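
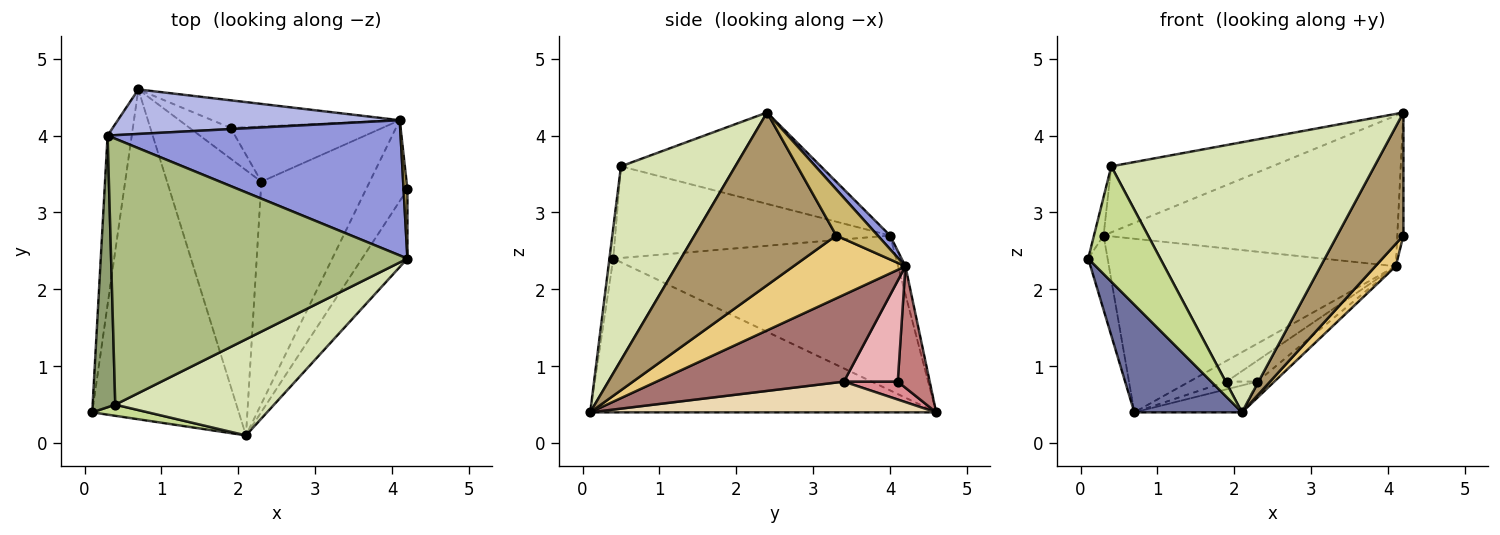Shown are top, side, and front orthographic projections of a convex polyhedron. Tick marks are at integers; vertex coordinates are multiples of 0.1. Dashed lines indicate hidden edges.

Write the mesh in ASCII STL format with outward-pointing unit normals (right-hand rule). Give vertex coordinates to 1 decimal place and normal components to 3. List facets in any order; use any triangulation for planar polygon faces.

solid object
 facet normal -0.706 -0.220 -0.673
  outer loop
   vertex 2.1 0.1 0.4
   vertex 0.1 0.4 2.4
   vertex 0.7 4.6 0.4
  endloop
 endfacet
 facet normal -0.986 0.068 -0.154
  outer loop
   vertex 0.3 4.0 2.7
   vertex 0.7 4.6 0.4
   vertex 0.1 0.4 2.4
  endloop
 endfacet
 facet normal 0.031 0.744 0.668
  outer loop
   vertex 4.1 4.2 2.3
   vertex 0.3 4.0 2.7
   vertex 4.2 2.4 4.3
  endloop
 endfacet
 facet normal -0.025 0.968 0.248
  outer loop
   vertex 4.1 4.2 2.3
   vertex 0.7 4.6 0.4
   vertex 0.3 4.0 2.7
  endloop
 endfacet
 facet normal -0.970 0.034 0.240
  outer loop
   vertex 0.4 0.5 3.6
   vertex 0.3 4.0 2.7
   vertex 0.1 0.4 2.4
  endloop
 endfacet
 facet normal -0.287 0.231 0.930
  outer loop
   vertex 0.4 0.5 3.6
   vertex 4.2 2.4 4.3
   vertex 0.3 4.0 2.7
  endloop
 endfacet
 facet normal -0.053 -0.994 0.096
  outer loop
   vertex 0.4 0.5 3.6
   vertex 0.1 0.4 2.4
   vertex 2.1 0.1 0.4
  endloop
 endfacet
 facet normal 0.379 -0.872 0.310
  outer loop
   vertex 0.4 0.5 3.6
   vertex 2.1 0.1 0.4
   vertex 4.2 2.4 4.3
  endloop
 endfacet
 facet normal 0.881 -0.412 -0.232
  outer loop
   vertex 4.2 3.3 2.7
   vertex 4.2 2.4 4.3
   vertex 2.1 0.1 0.4
  endloop
 endfacet
 facet normal 0.986 0.146 0.082
  outer loop
   vertex 4.2 3.3 2.7
   vertex 4.1 4.2 2.3
   vertex 4.2 2.4 4.3
  endloop
 endfacet
 facet normal 0.825 -0.150 -0.544
  outer loop
   vertex 4.2 3.3 2.7
   vertex 2.1 0.1 0.4
   vertex 4.1 4.2 2.3
  endloop
 endfacet
 facet normal 0.309 0.096 -0.946
  outer loop
   vertex 2.3 3.4 0.8
   vertex 2.1 0.1 0.4
   vertex 0.7 4.6 0.4
  endloop
 endfacet
 facet normal 0.624 0.057 -0.779
  outer loop
   vertex 2.3 3.4 0.8
   vertex 4.1 4.2 2.3
   vertex 2.1 0.1 0.4
  endloop
 endfacet
 facet normal 0.459 0.535 -0.709
  outer loop
   vertex 1.9 4.1 0.8
   vertex 0.7 4.6 0.4
   vertex 4.1 4.2 2.3
  endloop
 endfacet
 facet normal 0.391 0.223 -0.893
  outer loop
   vertex 1.9 4.1 0.8
   vertex 2.3 3.4 0.8
   vertex 0.7 4.6 0.4
  endloop
 endfacet
 facet normal 0.528 0.302 -0.794
  outer loop
   vertex 1.9 4.1 0.8
   vertex 4.1 4.2 2.3
   vertex 2.3 3.4 0.8
  endloop
 endfacet
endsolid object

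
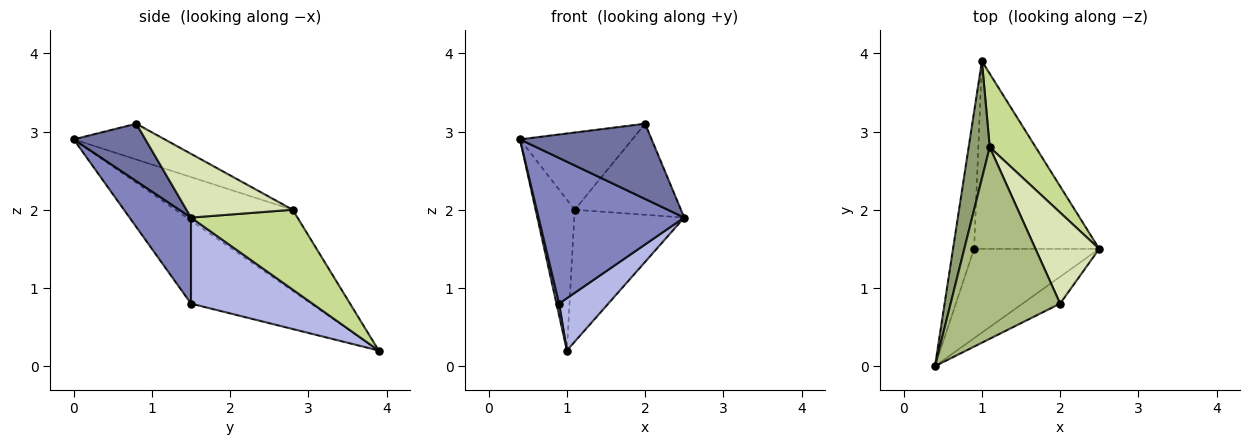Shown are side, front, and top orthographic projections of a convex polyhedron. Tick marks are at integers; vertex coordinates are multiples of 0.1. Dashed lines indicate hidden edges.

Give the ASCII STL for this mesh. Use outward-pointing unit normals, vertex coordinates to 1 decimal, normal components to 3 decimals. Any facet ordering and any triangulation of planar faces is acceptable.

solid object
 facet normal 0.456 -0.838 -0.299
  outer loop
   vertex 2.0 0.8 3.1
   vertex 0.4 0.0 2.9
   vertex 2.5 1.5 1.9
  endloop
 endfacet
 facet normal 0.338 -0.802 -0.492
  outer loop
   vertex 0.9 1.5 0.8
   vertex 2.5 1.5 1.9
   vertex 0.4 0.0 2.9
  endloop
 endfacet
 facet normal -0.969 -0.021 -0.246
  outer loop
   vertex 0.9 1.5 0.8
   vertex 0.4 0.0 2.9
   vertex 1.0 3.9 0.2
  endloop
 endfacet
 facet normal 0.552 -0.224 -0.803
  outer loop
   vertex 0.9 1.5 0.8
   vertex 1.0 3.9 0.2
   vertex 2.5 1.5 1.9
  endloop
 endfacet
 facet normal -0.921 0.307 0.239
  outer loop
   vertex 1.1 2.8 2.0
   vertex 1.0 3.9 0.2
   vertex 0.4 0.0 2.9
  endloop
 endfacet
 facet normal -0.290 0.358 0.888
  outer loop
   vertex 1.1 2.8 2.0
   vertex 0.4 0.0 2.9
   vertex 2.0 0.8 3.1
  endloop
 endfacet
 facet normal 0.646 0.667 0.372
  outer loop
   vertex 1.1 2.8 2.0
   vertex 2.5 1.5 1.9
   vertex 1.0 3.9 0.2
  endloop
 endfacet
 facet normal 0.577 0.577 0.577
  outer loop
   vertex 1.1 2.8 2.0
   vertex 2.0 0.8 3.1
   vertex 2.5 1.5 1.9
  endloop
 endfacet
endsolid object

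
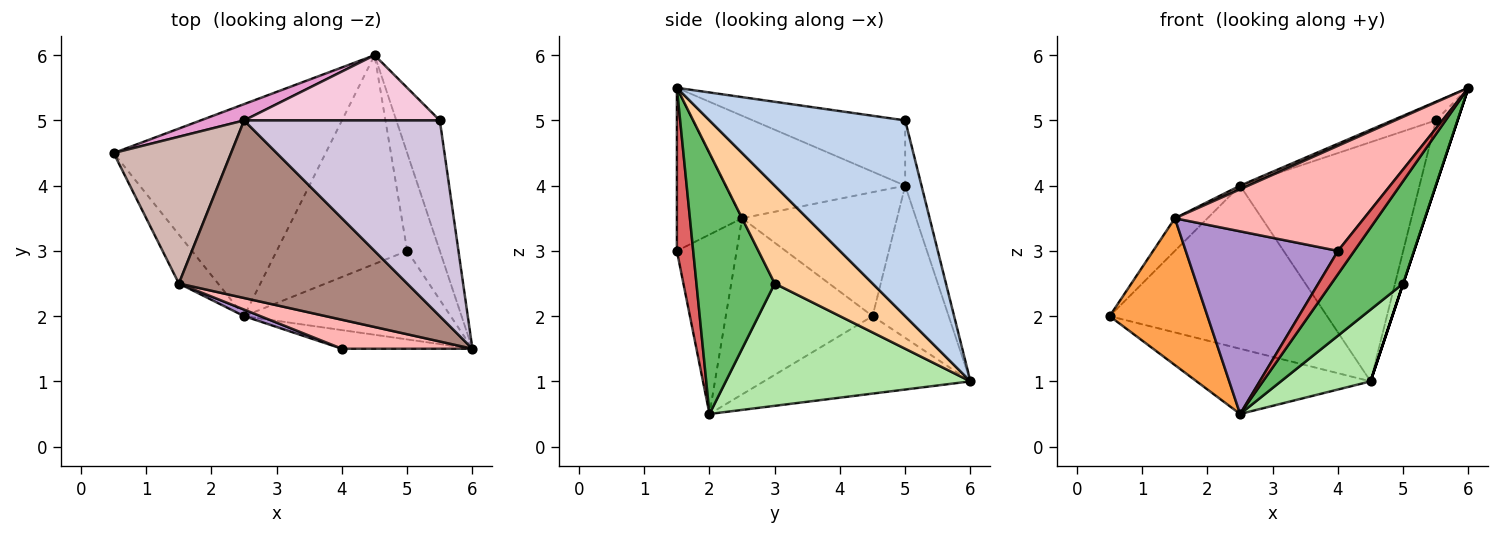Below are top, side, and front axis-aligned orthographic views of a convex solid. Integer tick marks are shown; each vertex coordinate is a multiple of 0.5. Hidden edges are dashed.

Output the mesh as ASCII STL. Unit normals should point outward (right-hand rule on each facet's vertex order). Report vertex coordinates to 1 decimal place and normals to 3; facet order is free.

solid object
 facet normal -0.330 0.278 -0.902
  outer loop
   vertex 2.5 2.0 0.5
   vertex 0.5 4.5 2.0
   vertex 4.5 6.0 1.0
  endloop
 endfacet
 facet normal 0.970 0.108 -0.216
  outer loop
   vertex 5.5 5.0 5.0
   vertex 6.0 1.5 5.5
   vertex 4.5 6.0 1.0
  endloop
 endfacet
 facet normal -0.818 -0.545 -0.182
  outer loop
   vertex 1.5 2.5 3.5
   vertex 0.5 4.5 2.0
   vertex 2.5 2.0 0.5
  endloop
 endfacet
 facet normal 0.949 0.000 -0.316
  outer loop
   vertex 5.0 3.0 2.5
   vertex 4.5 6.0 1.0
   vertex 6.0 1.5 5.5
  endloop
 endfacet
 facet normal 0.637 -0.584 -0.504
  outer loop
   vertex 5.0 3.0 2.5
   vertex 6.0 1.5 5.5
   vertex 2.5 2.0 0.5
  endloop
 endfacet
 facet normal 0.663 -0.243 -0.708
  outer loop
   vertex 5.0 3.0 2.5
   vertex 2.5 2.0 0.5
   vertex 4.5 6.0 1.0
  endloop
 endfacet
 facet normal 0.615 -0.615 -0.492
  outer loop
   vertex 4.0 1.5 3.0
   vertex 2.5 2.0 0.5
   vertex 6.0 1.5 5.5
  endloop
 endfacet
 facet normal -0.315 -0.915 0.252
  outer loop
   vertex 4.0 1.5 3.0
   vertex 6.0 1.5 5.5
   vertex 1.5 2.5 3.5
  endloop
 endfacet
 facet normal -0.365 -0.930 0.033
  outer loop
   vertex 4.0 1.5 3.0
   vertex 1.5 2.5 3.5
   vertex 2.5 2.0 0.5
  endloop
 endfacet
 facet normal -0.315 0.090 0.945
  outer loop
   vertex 2.5 5.0 4.0
   vertex 6.0 1.5 5.5
   vertex 5.5 5.0 5.0
  endloop
 endfacet
 facet normal -0.410 -0.019 0.912
  outer loop
   vertex 2.5 5.0 4.0
   vertex 1.5 2.5 3.5
   vertex 6.0 1.5 5.5
  endloop
 endfacet
 facet normal -0.718 0.151 0.680
  outer loop
   vertex 2.5 5.0 4.0
   vertex 0.5 4.5 2.0
   vertex 1.5 2.5 3.5
  endloop
 endfacet
 facet normal -0.329 0.940 0.094
  outer loop
   vertex 2.5 5.0 4.0
   vertex 4.5 6.0 1.0
   vertex 0.5 4.5 2.0
  endloop
 endfacet
 facet normal -0.087 0.961 0.262
  outer loop
   vertex 2.5 5.0 4.0
   vertex 5.5 5.0 5.0
   vertex 4.5 6.0 1.0
  endloop
 endfacet
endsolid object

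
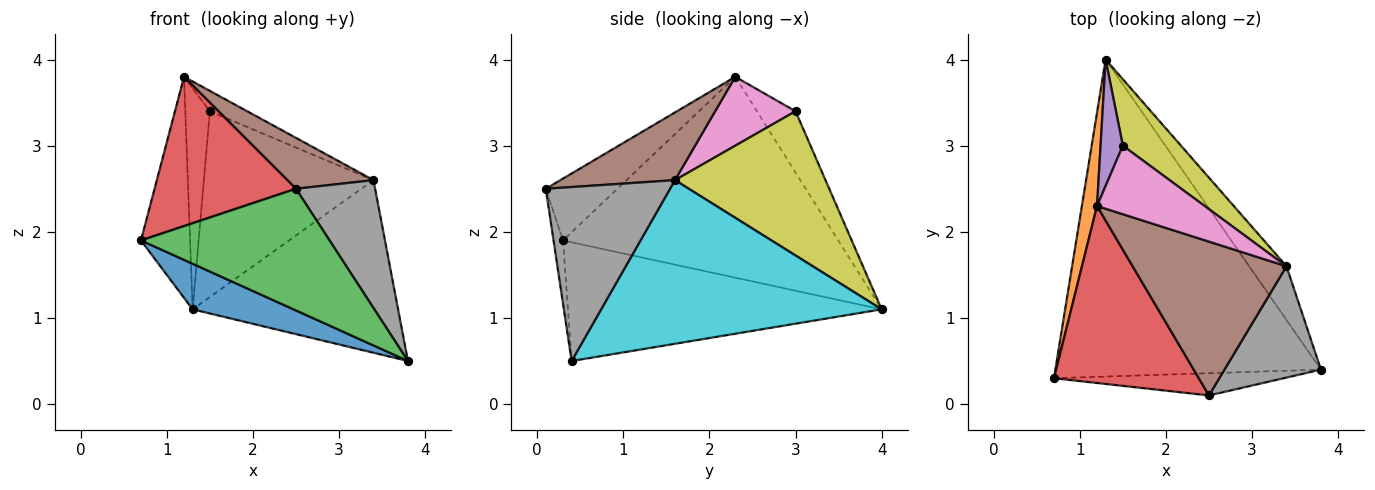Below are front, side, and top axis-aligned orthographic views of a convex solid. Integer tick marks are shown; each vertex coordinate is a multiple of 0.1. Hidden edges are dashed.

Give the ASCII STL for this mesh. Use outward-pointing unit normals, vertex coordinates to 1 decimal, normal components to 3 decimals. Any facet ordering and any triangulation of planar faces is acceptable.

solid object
 facet normal -0.405 -0.130 -0.905
  outer loop
   vertex 1.3 4.0 1.1
   vertex 3.8 0.4 0.5
   vertex 0.7 0.3 1.9
  endloop
 endfacet
 facet normal -0.982 0.175 0.074
  outer loop
   vertex 1.2 2.3 3.8
   vertex 1.3 4.0 1.1
   vertex 0.7 0.3 1.9
  endloop
 endfacet
 facet normal -0.049 -0.983 -0.179
  outer loop
   vertex 2.5 0.1 2.5
   vertex 0.7 0.3 1.9
   vertex 3.8 0.4 0.5
  endloop
 endfacet
 facet normal -0.310 -0.613 0.727
  outer loop
   vertex 2.5 0.1 2.5
   vertex 1.2 2.3 3.8
   vertex 0.7 0.3 1.9
  endloop
 endfacet
 facet normal -0.807 0.513 0.293
  outer loop
   vertex 1.5 3.0 3.4
   vertex 1.3 4.0 1.1
   vertex 1.2 2.3 3.8
  endloop
 endfacet
 facet normal 0.386 -0.290 0.876
  outer loop
   vertex 3.4 1.6 2.6
   vertex 1.2 2.3 3.8
   vertex 2.5 0.1 2.5
  endloop
 endfacet
 facet normal 0.523 0.243 0.817
  outer loop
   vertex 3.4 1.6 2.6
   vertex 1.5 3.0 3.4
   vertex 1.2 2.3 3.8
  endloop
 endfacet
 facet normal 0.764 -0.487 0.424
  outer loop
   vertex 3.4 1.6 2.6
   vertex 2.5 0.1 2.5
   vertex 3.8 0.4 0.5
  endloop
 endfacet
 facet normal 0.641 0.723 0.258
  outer loop
   vertex 3.4 1.6 2.6
   vertex 1.3 4.0 1.1
   vertex 1.5 3.0 3.4
  endloop
 endfacet
 facet normal 0.793 0.581 -0.181
  outer loop
   vertex 3.4 1.6 2.6
   vertex 3.8 0.4 0.5
   vertex 1.3 4.0 1.1
  endloop
 endfacet
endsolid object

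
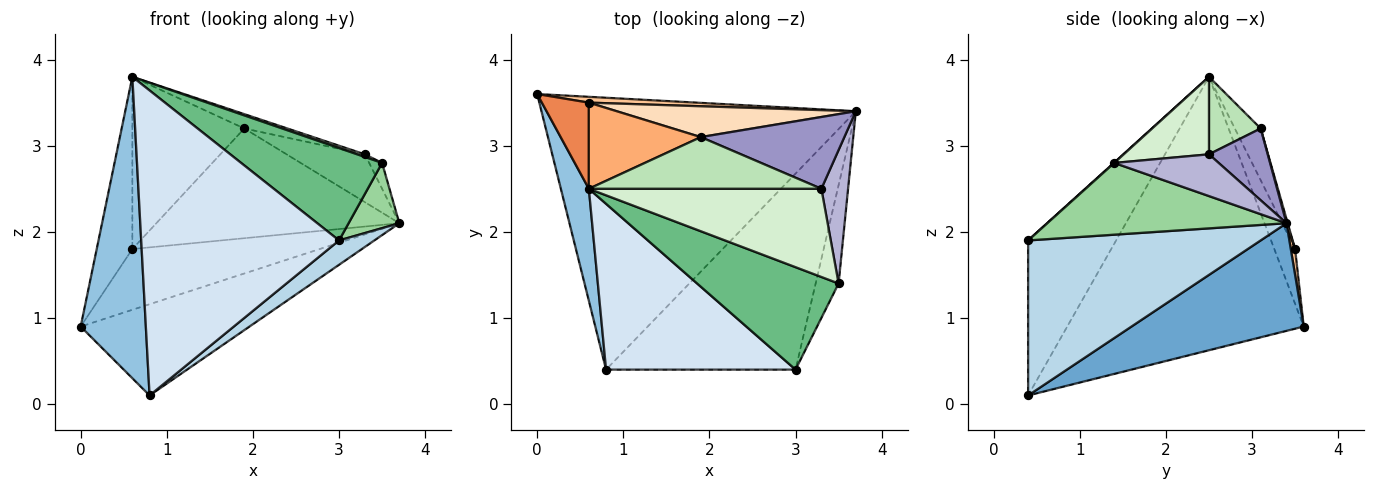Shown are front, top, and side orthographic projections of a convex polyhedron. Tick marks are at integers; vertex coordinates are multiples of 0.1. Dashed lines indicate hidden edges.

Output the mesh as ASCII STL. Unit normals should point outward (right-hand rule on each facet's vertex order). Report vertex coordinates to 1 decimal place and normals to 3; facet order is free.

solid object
 facet normal 0.309 0.303 -0.902
  outer loop
   vertex 0.8 0.4 0.1
   vertex 0.0 3.6 0.9
   vertex 3.7 3.4 2.1
  endloop
 endfacet
 facet normal -0.959 -0.264 0.098
  outer loop
   vertex 0.6 2.5 3.8
   vertex 0.0 3.6 0.9
   vertex 0.8 0.4 0.1
  endloop
 endfacet
 facet normal 0.630 -0.096 -0.770
  outer loop
   vertex 3.0 0.4 1.9
   vertex 0.8 0.4 0.1
   vertex 3.7 3.4 2.1
  endloop
 endfacet
 facet normal -0.364 -0.818 0.445
  outer loop
   vertex 3.0 0.4 1.9
   vertex 0.6 2.5 3.8
   vertex 0.8 0.4 0.1
  endloop
 endfacet
 facet normal -0.463 0.793 0.396
  outer loop
   vertex 0.6 3.5 1.8
   vertex 0.0 3.6 0.9
   vertex 0.6 2.5 3.8
  endloop
 endfacet
 facet normal -0.202 0.876 0.438
  outer loop
   vertex 0.6 3.5 1.8
   vertex 0.6 2.5 3.8
   vertex 1.9 3.1 3.2
  endloop
 endfacet
 facet normal 0.023 0.995 0.095
  outer loop
   vertex 0.6 3.5 1.8
   vertex 3.7 3.4 2.1
   vertex 0.0 3.6 0.9
  endloop
 endfacet
 facet normal 0.005 0.963 0.271
  outer loop
   vertex 0.6 3.5 1.8
   vertex 1.9 3.1 3.2
   vertex 3.7 3.4 2.1
  endloop
 endfacet
 facet normal 0.002 -0.670 0.743
  outer loop
   vertex 3.5 1.4 2.8
   vertex 0.6 2.5 3.8
   vertex 3.0 0.4 1.9
  endloop
 endfacet
 facet normal 0.934 -0.198 -0.299
  outer loop
   vertex 3.5 1.4 2.8
   vertex 3.0 0.4 1.9
   vertex 3.7 3.4 2.1
  endloop
 endfacet
 facet normal 0.306 0.255 0.917
  outer loop
   vertex 3.3 2.5 2.9
   vertex 1.9 3.1 3.2
   vertex 0.6 2.5 3.8
  endloop
 endfacet
 facet normal 0.316 -0.029 0.948
  outer loop
   vertex 3.3 2.5 2.9
   vertex 0.6 2.5 3.8
   vertex 3.5 1.4 2.8
  endloop
 endfacet
 facet normal 0.384 0.512 0.768
  outer loop
   vertex 3.3 2.5 2.9
   vertex 3.7 3.4 2.1
   vertex 1.9 3.1 3.2
  endloop
 endfacet
 facet normal 0.838 0.104 0.536
  outer loop
   vertex 3.3 2.5 2.9
   vertex 3.5 1.4 2.8
   vertex 3.7 3.4 2.1
  endloop
 endfacet
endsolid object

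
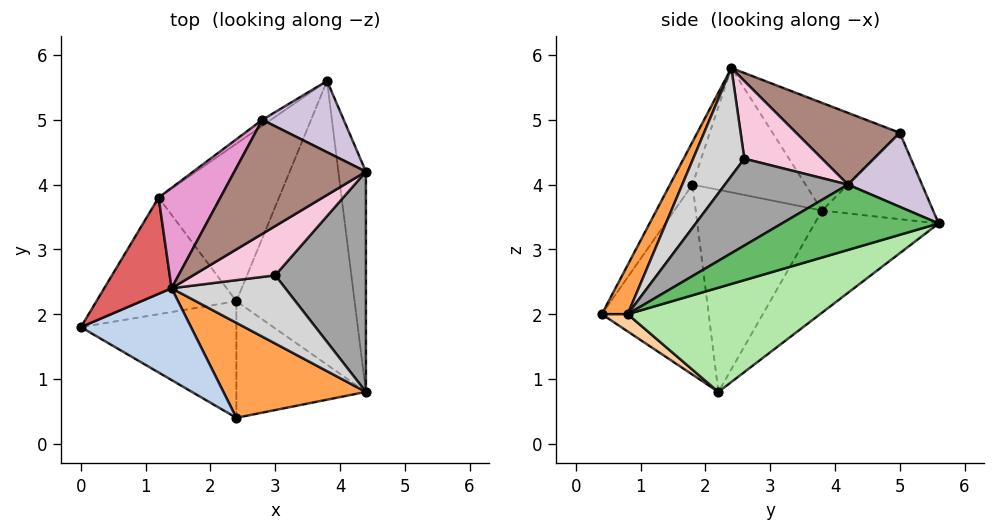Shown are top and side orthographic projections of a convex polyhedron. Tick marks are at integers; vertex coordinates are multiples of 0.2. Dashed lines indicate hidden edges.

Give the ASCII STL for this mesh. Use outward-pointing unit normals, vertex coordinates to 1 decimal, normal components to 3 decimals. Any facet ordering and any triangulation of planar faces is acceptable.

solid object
 facet normal -0.713 -0.389 -0.583
  outer loop
   vertex 2.4 2.2 0.8
   vertex 2.4 0.4 2.0
   vertex 0.0 1.8 4.0
  endloop
 endfacet
 facet normal -0.165 -0.890 0.425
  outer loop
   vertex 1.4 2.4 5.8
   vertex 0.0 1.8 4.0
   vertex 2.4 0.4 2.0
  endloop
 endfacet
 facet normal 0.171 -0.853 0.494
  outer loop
   vertex 4.4 0.8 2.0
   vertex 1.4 2.4 5.8
   vertex 2.4 0.4 2.0
  endloop
 endfacet
 facet normal 0.110 -0.551 -0.827
  outer loop
   vertex 4.4 0.8 2.0
   vertex 2.4 0.4 2.0
   vertex 2.4 2.2 0.8
  endloop
 endfacet
 facet normal 0.898 0.223 -0.379
  outer loop
   vertex 4.4 0.8 2.0
   vertex 3.8 5.6 3.4
   vertex 4.4 4.2 4.0
  endloop
 endfacet
 facet normal 0.633 0.289 -0.718
  outer loop
   vertex 4.4 0.8 2.0
   vertex 2.4 2.2 0.8
   vertex 3.8 5.6 3.4
  endloop
 endfacet
 facet normal -0.746 0.529 0.404
  outer loop
   vertex 1.2 3.8 3.6
   vertex 0.0 1.8 4.0
   vertex 1.4 2.4 5.8
  endloop
 endfacet
 facet normal -0.769 0.355 -0.532
  outer loop
   vertex 1.2 3.8 3.6
   vertex 2.4 2.2 0.8
   vertex 0.0 1.8 4.0
  endloop
 endfacet
 facet normal -0.493 0.647 -0.581
  outer loop
   vertex 1.2 3.8 3.6
   vertex 3.8 5.6 3.4
   vertex 2.4 2.2 0.8
  endloop
 endfacet
 facet normal 0.575 0.518 0.633
  outer loop
   vertex 2.8 5.0 4.8
   vertex 4.4 4.2 4.0
   vertex 3.8 5.6 3.4
  endloop
 endfacet
 facet normal 0.477 0.080 0.875
  outer loop
   vertex 2.8 5.0 4.8
   vertex 1.4 2.4 5.8
   vertex 4.4 4.2 4.0
  endloop
 endfacet
 facet normal -0.571 0.819 -0.057
  outer loop
   vertex 2.8 5.0 4.8
   vertex 3.8 5.6 3.4
   vertex 1.2 3.8 3.6
  endloop
 endfacet
 facet normal -0.724 0.550 0.416
  outer loop
   vertex 2.8 5.0 4.8
   vertex 1.2 3.8 3.6
   vertex 1.4 2.4 5.8
  endloop
 endfacet
 facet normal 0.634 -0.387 0.669
  outer loop
   vertex 3.0 2.6 4.4
   vertex 4.4 4.2 4.0
   vertex 1.4 2.4 5.8
  endloop
 endfacet
 facet normal 0.637 -0.391 0.665
  outer loop
   vertex 3.0 2.6 4.4
   vertex 4.4 0.8 2.0
   vertex 4.4 4.2 4.0
  endloop
 endfacet
 facet normal 0.632 -0.396 0.666
  outer loop
   vertex 3.0 2.6 4.4
   vertex 1.4 2.4 5.8
   vertex 4.4 0.8 2.0
  endloop
 endfacet
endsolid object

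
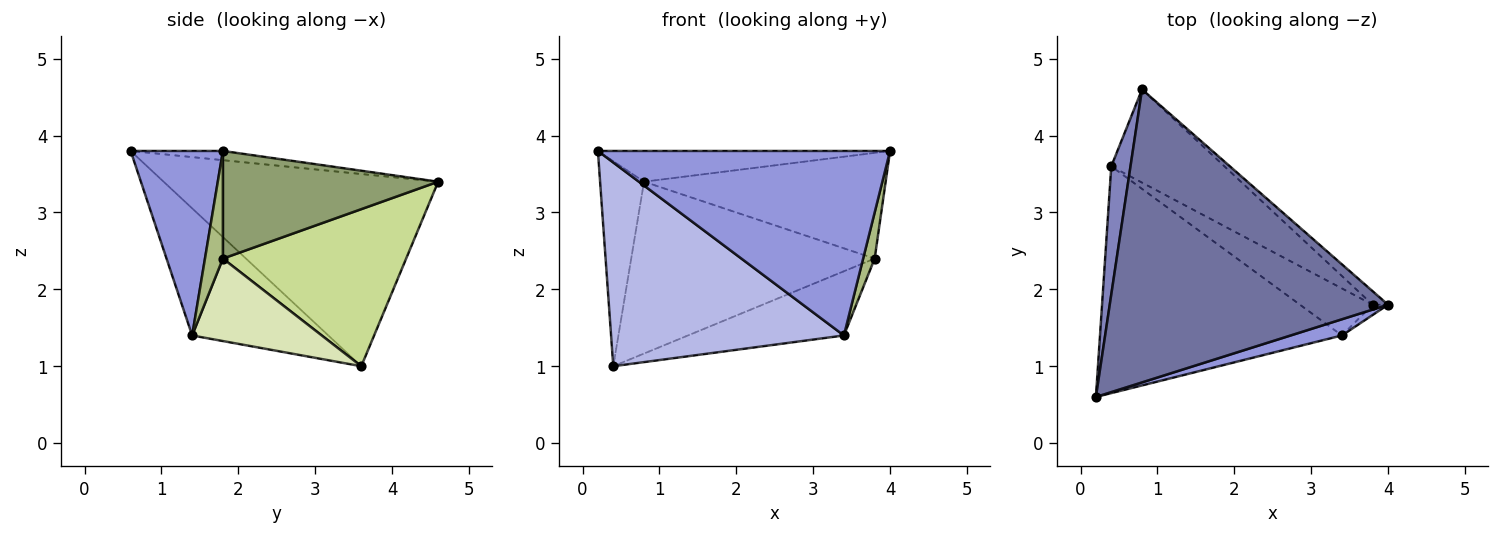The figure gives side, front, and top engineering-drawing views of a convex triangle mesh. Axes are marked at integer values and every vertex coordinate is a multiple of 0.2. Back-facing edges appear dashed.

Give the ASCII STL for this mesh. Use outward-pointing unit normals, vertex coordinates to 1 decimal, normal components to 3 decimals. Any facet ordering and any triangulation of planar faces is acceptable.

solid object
 facet normal -0.033 0.104 0.994
  outer loop
   vertex 0.8 4.6 3.4
   vertex 0.2 0.6 3.8
   vertex 4.0 1.8 3.8
  endloop
 endfacet
 facet normal -0.983 0.157 0.098
  outer loop
   vertex 0.4 3.6 1.0
   vertex 0.2 0.6 3.8
   vertex 0.8 4.6 3.4
  endloop
 endfacet
 facet normal 0.300 -0.950 0.083
  outer loop
   vertex 3.4 1.4 1.4
   vertex 4.0 1.8 3.8
   vertex 0.2 0.6 3.8
  endloop
 endfacet
 facet normal -0.364 -0.622 -0.693
  outer loop
   vertex 3.4 1.4 1.4
   vertex 0.2 0.6 3.8
   vertex 0.4 3.6 1.0
  endloop
 endfacet
 facet normal 0.662 0.743 -0.095
  outer loop
   vertex 3.8 1.8 2.4
   vertex 0.8 4.6 3.4
   vertex 4.0 1.8 3.8
  endloop
 endfacet
 facet normal 0.835 -0.537 -0.119
  outer loop
   vertex 3.8 1.8 2.4
   vertex 4.0 1.8 3.8
   vertex 3.4 1.4 1.4
  endloop
 endfacet
 facet normal 0.552 0.733 -0.397
  outer loop
   vertex 3.8 1.8 2.4
   vertex 0.4 3.6 1.0
   vertex 0.8 4.6 3.4
  endloop
 endfacet
 facet normal 0.557 0.670 -0.491
  outer loop
   vertex 3.8 1.8 2.4
   vertex 3.4 1.4 1.4
   vertex 0.4 3.6 1.0
  endloop
 endfacet
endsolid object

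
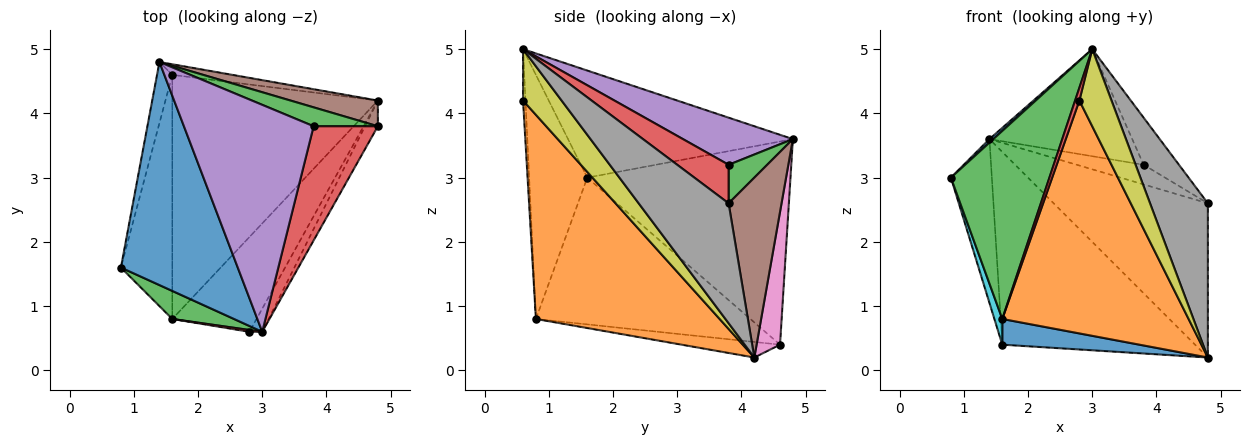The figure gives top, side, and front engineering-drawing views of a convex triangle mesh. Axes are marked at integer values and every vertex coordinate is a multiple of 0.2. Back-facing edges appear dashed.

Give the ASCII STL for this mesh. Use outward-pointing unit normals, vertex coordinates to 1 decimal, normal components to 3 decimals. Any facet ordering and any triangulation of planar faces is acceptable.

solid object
 facet normal -0.676 -0.012 0.737
  outer loop
   vertex 3.0 0.6 5.0
   vertex 1.4 4.8 3.6
   vertex 0.8 1.6 3.0
  endloop
 endfacet
 facet normal -0.978 0.197 -0.073
  outer loop
   vertex 1.6 4.6 0.4
   vertex 0.8 1.6 3.0
   vertex 1.4 4.8 3.6
  endloop
 endfacet
 facet normal 0.384 0.666 0.640
  outer loop
   vertex 3.8 3.8 3.2
   vertex 4.8 3.8 2.6
   vertex 1.4 4.8 3.6
  endloop
 endfacet
 facet normal 0.485 0.333 0.808
  outer loop
   vertex 3.8 3.8 3.2
   vertex 3.0 0.6 5.0
   vertex 4.8 3.8 2.6
  endloop
 endfacet
 facet normal 0.312 0.405 0.859
  outer loop
   vertex 3.8 3.8 3.2
   vertex 1.4 4.8 3.6
   vertex 3.0 0.6 5.0
  endloop
 endfacet
 facet normal 0.321 0.934 0.156
  outer loop
   vertex 4.8 4.2 0.2
   vertex 1.4 4.8 3.6
   vertex 4.8 3.8 2.6
  endloop
 endfacet
 facet normal 0.121 0.991 -0.054
  outer loop
   vertex 4.8 4.2 0.2
   vertex 1.6 4.6 0.4
   vertex 1.4 4.8 3.6
  endloop
 endfacet
 facet normal 0.838 -0.539 -0.090
  outer loop
   vertex 4.8 4.2 0.2
   vertex 4.8 3.8 2.6
   vertex 3.0 0.6 5.0
  endloop
 endfacet
 facet normal 0.754 -0.629 -0.189
  outer loop
   vertex 4.8 4.2 0.2
   vertex 3.0 0.6 5.0
   vertex 2.8 0.6 4.2
  endloop
 endfacet
 facet normal -0.943 -0.035 -0.330
  outer loop
   vertex 1.6 0.8 0.8
   vertex 0.8 1.6 3.0
   vertex 1.6 4.6 0.4
  endloop
 endfacet
 facet normal -0.075 -0.104 -0.992
  outer loop
   vertex 1.6 0.8 0.8
   vertex 1.6 4.6 0.4
   vertex 4.8 4.2 0.2
  endloop
 endfacet
 facet normal 0.674 -0.684 -0.278
  outer loop
   vertex 1.6 0.8 0.8
   vertex 4.8 4.2 0.2
   vertex 2.8 0.6 4.2
  endloop
 endfacet
 facet normal -0.504 -0.854 0.127
  outer loop
   vertex 1.6 0.8 0.8
   vertex 3.0 0.6 5.0
   vertex 0.8 1.6 3.0
  endloop
 endfacet
 facet normal -0.492 -0.862 0.123
  outer loop
   vertex 1.6 0.8 0.8
   vertex 2.8 0.6 4.2
   vertex 3.0 0.6 5.0
  endloop
 endfacet
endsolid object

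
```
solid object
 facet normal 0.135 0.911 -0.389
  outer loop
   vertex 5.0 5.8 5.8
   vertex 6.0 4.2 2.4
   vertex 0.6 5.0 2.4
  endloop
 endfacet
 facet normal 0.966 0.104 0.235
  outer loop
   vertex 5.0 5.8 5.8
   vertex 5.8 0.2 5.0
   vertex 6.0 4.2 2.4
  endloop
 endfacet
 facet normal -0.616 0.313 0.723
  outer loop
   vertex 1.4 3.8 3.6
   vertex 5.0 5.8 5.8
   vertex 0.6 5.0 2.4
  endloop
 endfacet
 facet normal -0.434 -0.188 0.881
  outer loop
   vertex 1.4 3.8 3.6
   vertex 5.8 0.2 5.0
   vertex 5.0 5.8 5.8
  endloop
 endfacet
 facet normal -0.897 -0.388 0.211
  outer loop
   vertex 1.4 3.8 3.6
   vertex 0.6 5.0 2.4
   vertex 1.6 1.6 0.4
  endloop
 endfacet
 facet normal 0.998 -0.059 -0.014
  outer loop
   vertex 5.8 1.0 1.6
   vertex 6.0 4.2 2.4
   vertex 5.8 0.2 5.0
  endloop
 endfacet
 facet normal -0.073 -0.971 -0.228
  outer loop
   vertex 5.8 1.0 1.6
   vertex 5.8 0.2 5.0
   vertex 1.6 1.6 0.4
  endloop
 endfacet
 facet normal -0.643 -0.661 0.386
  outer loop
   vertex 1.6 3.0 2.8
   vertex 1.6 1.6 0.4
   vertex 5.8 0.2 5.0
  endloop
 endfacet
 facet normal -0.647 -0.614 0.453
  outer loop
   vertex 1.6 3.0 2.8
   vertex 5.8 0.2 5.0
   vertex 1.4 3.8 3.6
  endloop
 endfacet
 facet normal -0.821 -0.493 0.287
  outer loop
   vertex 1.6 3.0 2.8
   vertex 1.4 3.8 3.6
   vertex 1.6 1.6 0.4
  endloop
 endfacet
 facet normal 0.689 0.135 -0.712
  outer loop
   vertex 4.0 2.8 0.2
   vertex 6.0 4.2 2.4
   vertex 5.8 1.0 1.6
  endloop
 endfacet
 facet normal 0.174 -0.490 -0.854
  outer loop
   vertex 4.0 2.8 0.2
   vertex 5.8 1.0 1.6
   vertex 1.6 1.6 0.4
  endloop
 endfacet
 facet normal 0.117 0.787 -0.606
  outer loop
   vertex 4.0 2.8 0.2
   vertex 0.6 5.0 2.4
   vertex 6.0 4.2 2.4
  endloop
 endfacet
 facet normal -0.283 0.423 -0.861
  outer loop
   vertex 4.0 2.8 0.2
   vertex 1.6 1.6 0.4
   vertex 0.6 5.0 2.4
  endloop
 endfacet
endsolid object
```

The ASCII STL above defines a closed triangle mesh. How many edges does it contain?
21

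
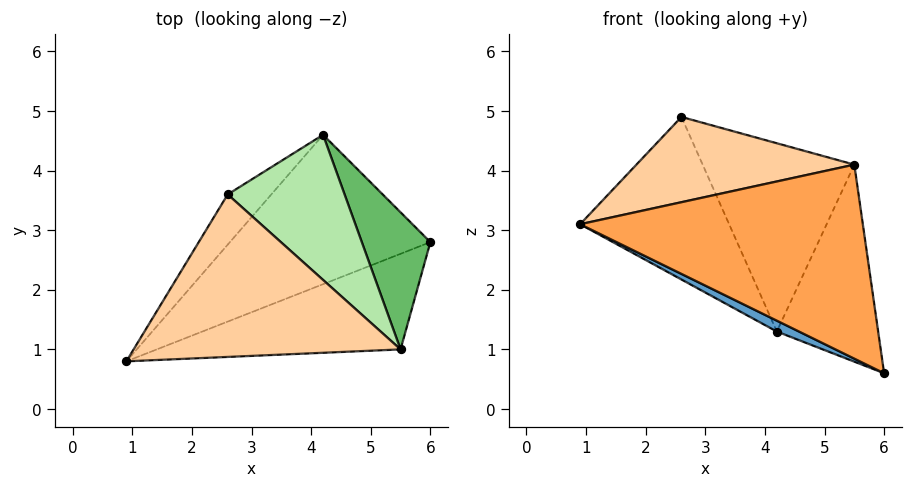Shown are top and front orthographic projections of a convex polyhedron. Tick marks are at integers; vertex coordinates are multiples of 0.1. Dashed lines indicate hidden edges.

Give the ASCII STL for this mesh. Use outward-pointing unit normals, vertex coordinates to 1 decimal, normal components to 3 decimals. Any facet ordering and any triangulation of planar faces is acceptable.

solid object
 facet normal -0.418 -0.066 -0.906
  outer loop
   vertex 4.2 4.6 1.3
   vertex 6.0 2.8 0.6
   vertex 0.9 0.8 3.1
  endloop
 endfacet
 facet normal -0.784 0.594 -0.183
  outer loop
   vertex 2.6 3.6 4.9
   vertex 4.2 4.6 1.3
   vertex 0.9 0.8 3.1
  endloop
 endfacet
 facet normal 0.134 -0.889 -0.438
  outer loop
   vertex 5.5 1.0 4.1
   vertex 0.9 0.8 3.1
   vertex 6.0 2.8 0.6
  endloop
 endfacet
 facet normal -0.170 -0.458 0.873
  outer loop
   vertex 5.5 1.0 4.1
   vertex 2.6 3.6 4.9
   vertex 0.9 0.8 3.1
  endloop
 endfacet
 facet normal 0.722 0.568 0.395
  outer loop
   vertex 5.5 1.0 4.1
   vertex 6.0 2.8 0.6
   vertex 4.2 4.6 1.3
  endloop
 endfacet
 facet normal 0.660 0.595 0.459
  outer loop
   vertex 5.5 1.0 4.1
   vertex 4.2 4.6 1.3
   vertex 2.6 3.6 4.9
  endloop
 endfacet
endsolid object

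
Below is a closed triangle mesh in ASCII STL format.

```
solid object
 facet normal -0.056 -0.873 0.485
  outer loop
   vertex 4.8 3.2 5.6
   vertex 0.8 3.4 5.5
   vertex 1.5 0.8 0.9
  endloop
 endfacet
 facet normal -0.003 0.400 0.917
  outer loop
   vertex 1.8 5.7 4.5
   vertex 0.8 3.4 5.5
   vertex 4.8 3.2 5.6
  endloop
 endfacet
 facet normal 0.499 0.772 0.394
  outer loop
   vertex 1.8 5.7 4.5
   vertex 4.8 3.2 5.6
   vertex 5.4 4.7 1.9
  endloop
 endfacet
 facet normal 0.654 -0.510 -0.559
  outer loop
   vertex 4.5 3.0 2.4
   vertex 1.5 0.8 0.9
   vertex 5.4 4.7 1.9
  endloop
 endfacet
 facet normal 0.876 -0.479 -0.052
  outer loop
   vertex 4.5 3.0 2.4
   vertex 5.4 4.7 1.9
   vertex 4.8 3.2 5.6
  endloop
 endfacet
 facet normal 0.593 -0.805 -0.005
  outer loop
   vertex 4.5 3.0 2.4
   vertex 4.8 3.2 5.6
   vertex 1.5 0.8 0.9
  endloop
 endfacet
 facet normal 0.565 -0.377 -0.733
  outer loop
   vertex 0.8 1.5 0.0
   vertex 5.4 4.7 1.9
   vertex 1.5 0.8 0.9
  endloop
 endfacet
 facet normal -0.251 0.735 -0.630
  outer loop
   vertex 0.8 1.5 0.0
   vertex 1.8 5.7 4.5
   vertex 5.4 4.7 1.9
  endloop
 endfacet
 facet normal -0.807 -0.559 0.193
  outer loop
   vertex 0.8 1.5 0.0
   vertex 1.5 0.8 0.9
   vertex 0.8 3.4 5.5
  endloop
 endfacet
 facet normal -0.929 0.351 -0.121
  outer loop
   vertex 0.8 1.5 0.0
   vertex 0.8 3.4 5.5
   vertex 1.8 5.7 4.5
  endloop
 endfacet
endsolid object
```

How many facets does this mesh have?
10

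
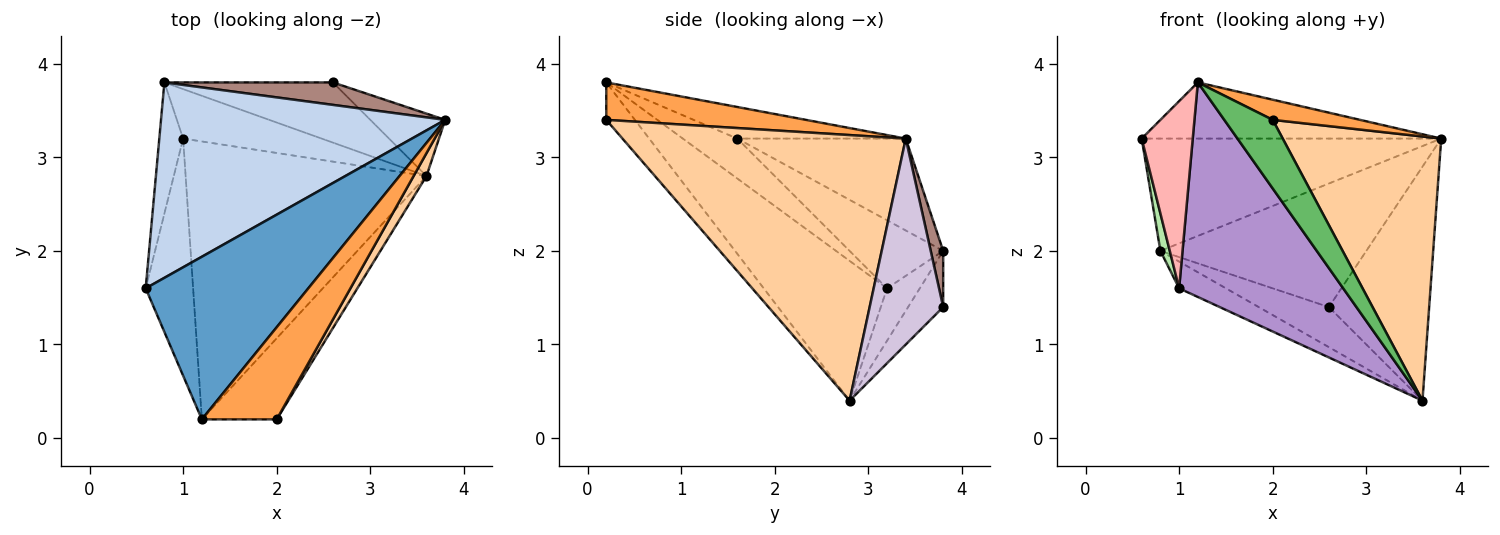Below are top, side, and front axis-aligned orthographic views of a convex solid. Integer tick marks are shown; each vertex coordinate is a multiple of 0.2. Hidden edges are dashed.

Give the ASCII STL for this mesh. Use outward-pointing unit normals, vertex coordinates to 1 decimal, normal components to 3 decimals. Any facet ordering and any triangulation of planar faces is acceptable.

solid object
 facet normal -0.181 0.321 0.930
  outer loop
   vertex 1.2 0.2 3.8
   vertex 3.8 3.4 3.2
   vertex 0.6 1.6 3.2
  endloop
 endfacet
 facet normal -0.270 0.480 0.835
  outer loop
   vertex 0.8 3.8 2.0
   vertex 0.6 1.6 3.2
   vertex 3.8 3.4 3.2
  endloop
 endfacet
 facet normal 0.439 -0.192 0.878
  outer loop
   vertex 2.0 0.2 3.4
   vertex 3.8 3.4 3.2
   vertex 1.2 0.2 3.8
  endloop
 endfacet
 facet normal 0.872 -0.488 0.042
  outer loop
   vertex 2.0 0.2 3.4
   vertex 3.6 2.8 0.4
   vertex 3.8 3.4 3.2
  endloop
 endfacet
 facet normal -0.357 -0.603 -0.713
  outer loop
   vertex 2.0 0.2 3.4
   vertex 1.2 0.2 3.8
   vertex 3.6 2.8 0.4
  endloop
 endfacet
 facet normal -0.940 -0.094 -0.329
  outer loop
   vertex 1.0 3.2 1.6
   vertex 0.6 1.6 3.2
   vertex 0.8 3.8 2.0
  endloop
 endfacet
 facet normal -0.316 0.451 -0.835
  outer loop
   vertex 1.0 3.2 1.6
   vertex 0.8 3.8 2.0
   vertex 3.6 2.8 0.4
  endloop
 endfacet
 facet normal -0.551 -0.517 -0.655
  outer loop
   vertex 1.0 3.2 1.6
   vertex 1.2 0.2 3.8
   vertex 0.6 1.6 3.2
  endloop
 endfacet
 facet normal -0.417 -0.555 -0.719
  outer loop
   vertex 1.0 3.2 1.6
   vertex 3.6 2.8 0.4
   vertex 1.2 0.2 3.8
  endloop
 endfacet
 facet normal 0.578 0.788 -0.210
  outer loop
   vertex 2.6 3.8 1.4
   vertex 3.8 3.4 3.2
   vertex 3.6 2.8 0.4
  endloop
 endfacet
 facet normal 0.060 0.982 0.179
  outer loop
   vertex 2.6 3.8 1.4
   vertex 0.8 3.8 2.0
   vertex 3.8 3.4 3.2
  endloop
 endfacet
 facet normal -0.267 0.535 -0.802
  outer loop
   vertex 2.6 3.8 1.4
   vertex 3.6 2.8 0.4
   vertex 0.8 3.8 2.0
  endloop
 endfacet
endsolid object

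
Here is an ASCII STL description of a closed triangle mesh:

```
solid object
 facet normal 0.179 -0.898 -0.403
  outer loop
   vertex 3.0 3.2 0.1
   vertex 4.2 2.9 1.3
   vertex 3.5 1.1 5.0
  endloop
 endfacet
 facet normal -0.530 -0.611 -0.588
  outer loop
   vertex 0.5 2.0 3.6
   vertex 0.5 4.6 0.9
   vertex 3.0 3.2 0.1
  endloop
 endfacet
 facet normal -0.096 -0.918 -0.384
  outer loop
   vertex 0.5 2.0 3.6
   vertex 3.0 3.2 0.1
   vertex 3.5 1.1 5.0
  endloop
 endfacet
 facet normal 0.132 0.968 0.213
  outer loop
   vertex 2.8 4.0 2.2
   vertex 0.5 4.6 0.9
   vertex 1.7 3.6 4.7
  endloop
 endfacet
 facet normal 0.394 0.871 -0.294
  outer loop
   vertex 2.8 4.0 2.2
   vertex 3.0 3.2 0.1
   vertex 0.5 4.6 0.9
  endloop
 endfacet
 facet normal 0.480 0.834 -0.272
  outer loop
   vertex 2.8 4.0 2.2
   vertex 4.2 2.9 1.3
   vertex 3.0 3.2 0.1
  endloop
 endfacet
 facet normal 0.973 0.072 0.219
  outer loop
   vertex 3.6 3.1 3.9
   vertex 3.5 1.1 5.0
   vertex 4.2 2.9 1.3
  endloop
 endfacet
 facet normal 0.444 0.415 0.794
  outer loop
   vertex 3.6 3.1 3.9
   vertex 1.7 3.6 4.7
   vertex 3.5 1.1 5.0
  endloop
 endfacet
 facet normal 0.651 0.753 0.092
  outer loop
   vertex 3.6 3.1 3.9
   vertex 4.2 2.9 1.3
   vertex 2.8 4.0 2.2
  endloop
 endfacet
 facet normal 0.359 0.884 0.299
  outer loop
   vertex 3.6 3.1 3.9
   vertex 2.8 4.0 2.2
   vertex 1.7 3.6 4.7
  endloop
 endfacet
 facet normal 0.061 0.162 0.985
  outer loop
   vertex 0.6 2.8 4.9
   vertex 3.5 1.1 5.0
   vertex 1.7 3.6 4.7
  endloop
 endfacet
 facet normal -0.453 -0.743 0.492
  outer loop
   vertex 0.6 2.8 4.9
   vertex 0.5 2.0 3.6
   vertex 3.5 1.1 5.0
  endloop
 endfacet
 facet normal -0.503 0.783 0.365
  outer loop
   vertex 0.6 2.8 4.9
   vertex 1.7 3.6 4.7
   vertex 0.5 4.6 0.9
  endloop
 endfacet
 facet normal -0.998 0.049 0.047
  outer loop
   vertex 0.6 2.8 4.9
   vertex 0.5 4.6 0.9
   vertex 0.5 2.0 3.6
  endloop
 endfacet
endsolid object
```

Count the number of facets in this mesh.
14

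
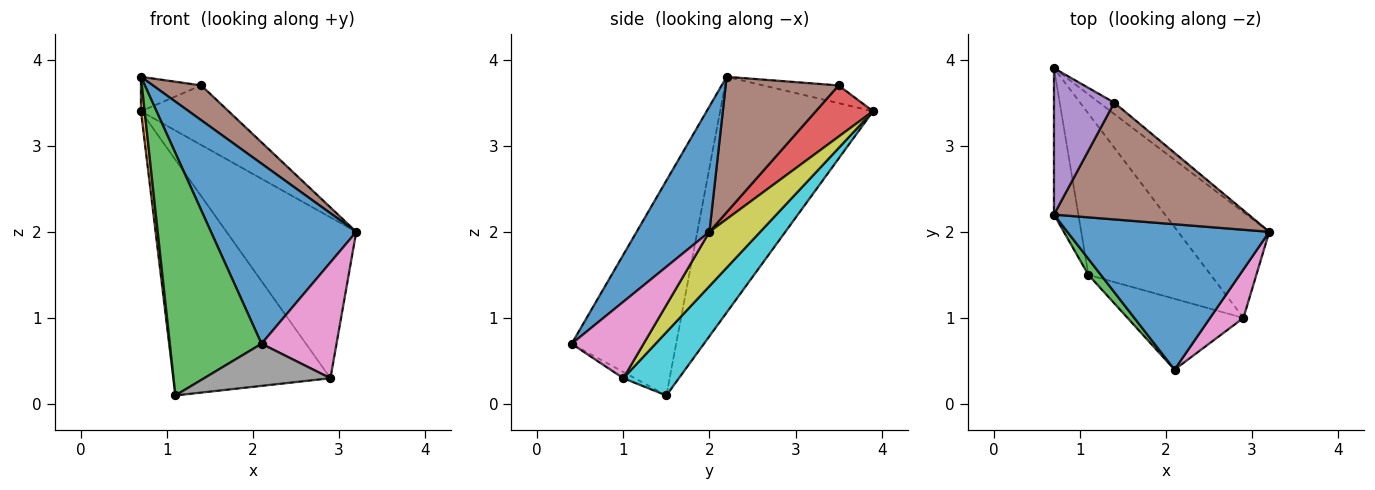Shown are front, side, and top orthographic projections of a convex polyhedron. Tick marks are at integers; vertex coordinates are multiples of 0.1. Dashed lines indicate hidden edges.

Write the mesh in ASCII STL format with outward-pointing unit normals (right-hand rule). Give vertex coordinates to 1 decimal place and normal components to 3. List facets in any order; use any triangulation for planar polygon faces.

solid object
 facet normal 0.363 -0.725 0.585
  outer loop
   vertex 0.7 2.2 3.8
   vertex 2.1 0.4 0.7
   vertex 3.2 2.0 2.0
  endloop
 endfacet
 facet normal -0.994 -0.024 -0.103
  outer loop
   vertex 1.1 1.5 0.1
   vertex 0.7 2.2 3.8
   vertex 0.7 3.9 3.4
  endloop
 endfacet
 facet normal -0.751 -0.659 0.043
  outer loop
   vertex 1.1 1.5 0.1
   vertex 2.1 0.4 0.7
   vertex 0.7 2.2 3.8
  endloop
 endfacet
 facet normal 0.540 0.827 -0.158
  outer loop
   vertex 1.4 3.5 3.7
   vertex 3.2 2.0 2.0
   vertex 0.7 3.9 3.4
  endloop
 endfacet
 facet normal -0.275 0.220 0.936
  outer loop
   vertex 1.4 3.5 3.7
   vertex 0.7 3.9 3.4
   vertex 0.7 2.2 3.8
  endloop
 endfacet
 facet normal 0.555 -0.238 0.797
  outer loop
   vertex 1.4 3.5 3.7
   vertex 0.7 2.2 3.8
   vertex 3.2 2.0 2.0
  endloop
 endfacet
 facet normal 0.663 -0.691 0.289
  outer loop
   vertex 2.9 1.0 0.3
   vertex 3.2 2.0 2.0
   vertex 2.1 0.4 0.7
  endloop
 endfacet
 facet normal -0.046 -0.511 -0.859
  outer loop
   vertex 2.9 1.0 0.3
   vertex 2.1 0.4 0.7
   vertex 1.1 1.5 0.1
  endloop
 endfacet
 facet normal 0.311 0.794 -0.522
  outer loop
   vertex 2.9 1.0 0.3
   vertex 0.7 3.9 3.4
   vertex 3.2 2.0 2.0
  endloop
 endfacet
 facet normal 0.280 0.792 -0.542
  outer loop
   vertex 2.9 1.0 0.3
   vertex 1.1 1.5 0.1
   vertex 0.7 3.9 3.4
  endloop
 endfacet
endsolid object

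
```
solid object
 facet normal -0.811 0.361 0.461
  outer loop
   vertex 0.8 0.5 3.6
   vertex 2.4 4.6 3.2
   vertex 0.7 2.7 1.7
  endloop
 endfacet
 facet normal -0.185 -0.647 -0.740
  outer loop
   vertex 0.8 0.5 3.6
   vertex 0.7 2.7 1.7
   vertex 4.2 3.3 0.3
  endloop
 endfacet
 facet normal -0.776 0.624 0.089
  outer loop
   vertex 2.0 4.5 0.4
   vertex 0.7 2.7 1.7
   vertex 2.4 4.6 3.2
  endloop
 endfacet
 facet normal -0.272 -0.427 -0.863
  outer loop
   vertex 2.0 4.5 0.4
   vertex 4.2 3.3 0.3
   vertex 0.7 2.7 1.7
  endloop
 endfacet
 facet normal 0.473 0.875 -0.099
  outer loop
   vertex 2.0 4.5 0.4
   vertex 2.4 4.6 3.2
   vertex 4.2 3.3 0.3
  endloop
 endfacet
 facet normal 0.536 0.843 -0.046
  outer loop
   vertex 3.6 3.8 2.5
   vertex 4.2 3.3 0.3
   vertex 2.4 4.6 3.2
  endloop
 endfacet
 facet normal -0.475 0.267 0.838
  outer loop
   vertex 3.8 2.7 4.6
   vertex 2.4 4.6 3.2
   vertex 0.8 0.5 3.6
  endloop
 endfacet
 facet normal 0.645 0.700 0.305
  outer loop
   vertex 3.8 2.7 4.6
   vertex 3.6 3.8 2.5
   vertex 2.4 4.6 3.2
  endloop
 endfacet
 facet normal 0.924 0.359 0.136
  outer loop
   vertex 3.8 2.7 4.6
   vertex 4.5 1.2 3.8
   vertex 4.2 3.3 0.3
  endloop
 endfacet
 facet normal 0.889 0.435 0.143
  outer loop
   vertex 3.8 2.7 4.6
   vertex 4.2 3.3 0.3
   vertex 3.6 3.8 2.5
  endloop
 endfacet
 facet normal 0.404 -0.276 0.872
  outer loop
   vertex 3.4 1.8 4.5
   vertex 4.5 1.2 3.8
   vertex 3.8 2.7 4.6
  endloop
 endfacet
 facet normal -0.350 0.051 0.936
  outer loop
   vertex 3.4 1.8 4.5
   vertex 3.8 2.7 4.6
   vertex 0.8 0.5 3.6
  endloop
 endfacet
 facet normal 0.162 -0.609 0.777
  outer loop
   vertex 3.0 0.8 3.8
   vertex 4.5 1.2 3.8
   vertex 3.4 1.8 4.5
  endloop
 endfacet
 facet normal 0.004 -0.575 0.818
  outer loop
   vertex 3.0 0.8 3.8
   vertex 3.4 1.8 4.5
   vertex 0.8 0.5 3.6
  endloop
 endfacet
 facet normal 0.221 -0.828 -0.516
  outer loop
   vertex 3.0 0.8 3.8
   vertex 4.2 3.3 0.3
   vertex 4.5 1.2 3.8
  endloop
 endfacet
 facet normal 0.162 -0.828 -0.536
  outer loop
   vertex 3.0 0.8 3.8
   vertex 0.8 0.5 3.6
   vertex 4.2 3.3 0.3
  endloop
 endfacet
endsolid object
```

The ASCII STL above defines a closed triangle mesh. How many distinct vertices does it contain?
10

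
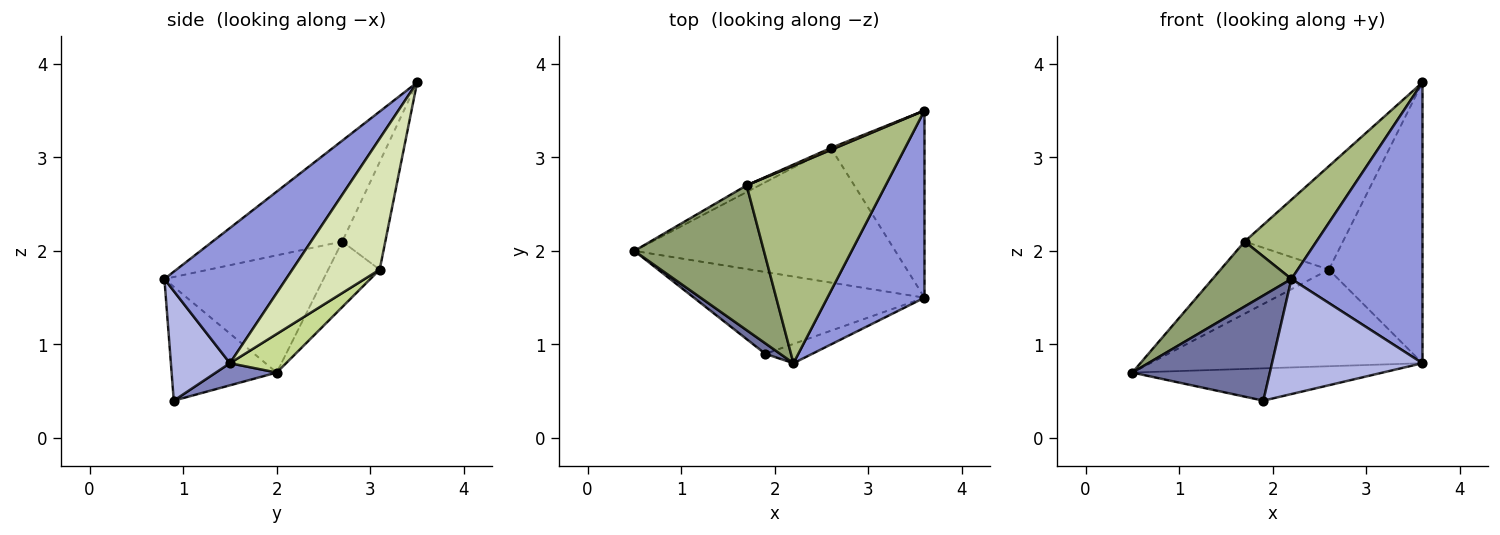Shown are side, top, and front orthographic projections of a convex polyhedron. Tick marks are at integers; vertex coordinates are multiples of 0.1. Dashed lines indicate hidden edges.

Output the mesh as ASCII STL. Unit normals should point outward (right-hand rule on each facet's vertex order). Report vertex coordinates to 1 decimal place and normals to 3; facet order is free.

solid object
 facet normal -0.605 -0.792 0.079
  outer loop
   vertex 1.9 0.9 0.4
   vertex 2.2 0.8 1.7
   vertex 0.5 2.0 0.7
  endloop
 endfacet
 facet normal 0.089 0.366 -0.926
  outer loop
   vertex 3.6 1.5 0.8
   vertex 1.9 0.9 0.4
   vertex 0.5 2.0 0.7
  endloop
 endfacet
 facet normal 0.611 -0.658 0.439
  outer loop
   vertex 3.6 1.5 0.8
   vertex 3.6 3.5 3.8
   vertex 2.2 0.8 1.7
  endloop
 endfacet
 facet normal 0.361 -0.920 -0.154
  outer loop
   vertex 3.6 1.5 0.8
   vertex 2.2 0.8 1.7
   vertex 1.9 0.9 0.4
  endloop
 endfacet
 facet normal -0.637 -0.316 0.704
  outer loop
   vertex 1.7 2.7 2.1
   vertex 0.5 2.0 0.7
   vertex 2.2 0.8 1.7
  endloop
 endfacet
 facet normal -0.559 -0.309 0.770
  outer loop
   vertex 1.7 2.7 2.1
   vertex 2.2 0.8 1.7
   vertex 3.6 3.5 3.8
  endloop
 endfacet
 facet normal 0.119 0.579 -0.807
  outer loop
   vertex 2.6 3.1 1.8
   vertex 3.6 1.5 0.8
   vertex 0.5 2.0 0.7
  endloop
 endfacet
 facet normal 0.613 0.657 -0.438
  outer loop
   vertex 2.6 3.1 1.8
   vertex 3.6 3.5 3.8
   vertex 3.6 1.5 0.8
  endloop
 endfacet
 facet normal -0.428 0.900 -0.083
  outer loop
   vertex 2.6 3.1 1.8
   vertex 0.5 2.0 0.7
   vertex 1.7 2.7 2.1
  endloop
 endfacet
 facet normal -0.401 0.916 0.017
  outer loop
   vertex 2.6 3.1 1.8
   vertex 1.7 2.7 2.1
   vertex 3.6 3.5 3.8
  endloop
 endfacet
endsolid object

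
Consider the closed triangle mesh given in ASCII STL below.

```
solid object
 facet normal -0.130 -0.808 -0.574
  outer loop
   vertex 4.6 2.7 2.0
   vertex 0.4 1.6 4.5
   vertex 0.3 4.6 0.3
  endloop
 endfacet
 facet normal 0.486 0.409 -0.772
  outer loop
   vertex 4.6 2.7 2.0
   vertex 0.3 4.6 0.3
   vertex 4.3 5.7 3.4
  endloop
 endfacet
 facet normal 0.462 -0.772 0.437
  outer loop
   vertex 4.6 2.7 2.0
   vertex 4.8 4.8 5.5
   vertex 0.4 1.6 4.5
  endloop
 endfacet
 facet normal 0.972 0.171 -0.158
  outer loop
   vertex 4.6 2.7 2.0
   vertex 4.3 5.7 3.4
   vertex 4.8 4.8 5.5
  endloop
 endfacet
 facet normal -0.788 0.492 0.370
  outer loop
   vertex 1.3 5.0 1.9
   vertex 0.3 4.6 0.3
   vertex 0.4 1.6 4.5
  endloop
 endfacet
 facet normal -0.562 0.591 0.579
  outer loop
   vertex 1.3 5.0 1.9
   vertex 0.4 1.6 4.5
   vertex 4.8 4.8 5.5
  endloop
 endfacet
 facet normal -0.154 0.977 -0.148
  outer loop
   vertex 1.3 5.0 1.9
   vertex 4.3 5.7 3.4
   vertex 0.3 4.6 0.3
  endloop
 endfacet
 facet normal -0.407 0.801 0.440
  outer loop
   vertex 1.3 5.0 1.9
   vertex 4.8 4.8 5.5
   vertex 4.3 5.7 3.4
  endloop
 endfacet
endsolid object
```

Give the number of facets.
8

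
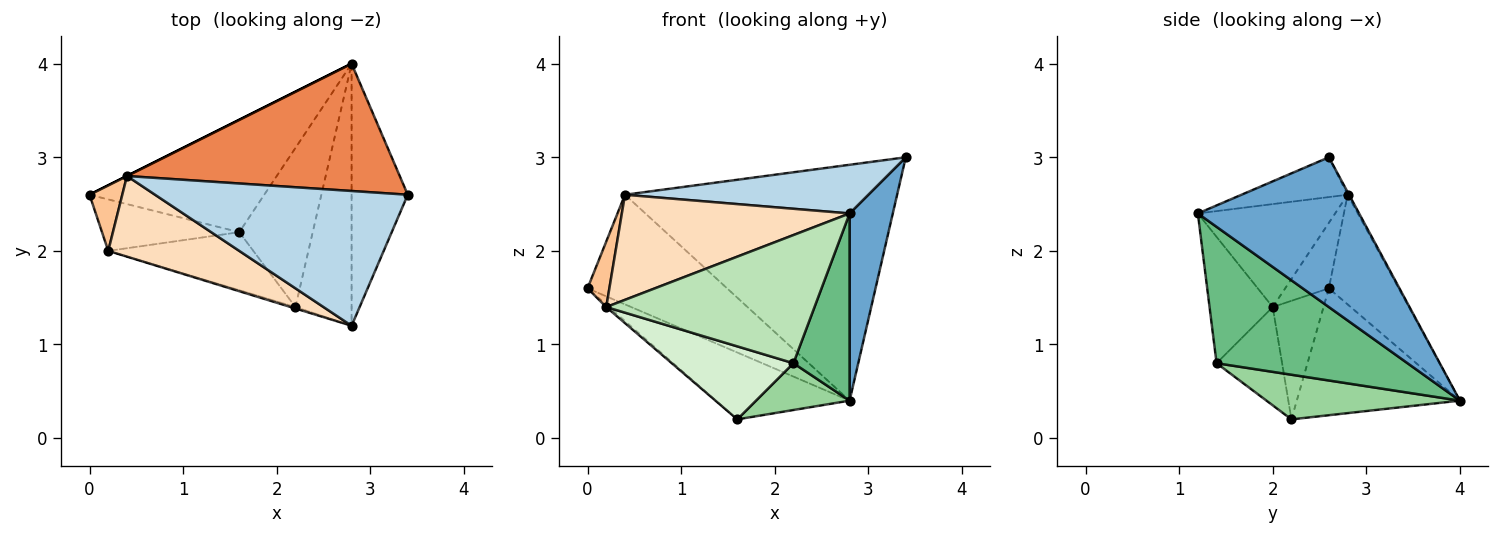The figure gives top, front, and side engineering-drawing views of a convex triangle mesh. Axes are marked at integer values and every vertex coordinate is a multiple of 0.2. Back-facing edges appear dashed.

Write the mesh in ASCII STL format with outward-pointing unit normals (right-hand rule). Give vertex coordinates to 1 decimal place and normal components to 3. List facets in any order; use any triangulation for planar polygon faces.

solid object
 facet normal 0.908 -0.243 -0.341
  outer loop
   vertex 2.8 4.0 0.4
   vertex 3.4 2.6 3.0
   vertex 2.8 1.2 2.4
  endloop
 endfacet
 facet normal -0.529 0.434 -0.729
  outer loop
   vertex 1.6 2.2 0.2
   vertex 0.0 2.6 1.6
   vertex 2.8 4.0 0.4
  endloop
 endfacet
 facet normal -0.146 -0.336 0.930
  outer loop
   vertex 0.4 2.8 2.6
   vertex 2.8 1.2 2.4
   vertex 3.4 2.6 3.0
  endloop
 endfacet
 facet normal -0.447 0.894 0.000
  outer loop
   vertex 0.4 2.8 2.6
   vertex 2.8 4.0 0.4
   vertex 0.0 2.6 1.6
  endloop
 endfacet
 facet normal -0.005 0.880 0.475
  outer loop
   vertex 0.4 2.8 2.6
   vertex 3.4 2.6 3.0
   vertex 2.8 4.0 0.4
  endloop
 endfacet
 facet normal -0.653 0.034 -0.756
  outer loop
   vertex 0.2 2.0 1.4
   vertex 0.0 2.6 1.6
   vertex 1.6 2.2 0.2
  endloop
 endfacet
 facet normal -0.816 -0.408 0.408
  outer loop
   vertex 0.2 2.0 1.4
   vertex 0.4 2.8 2.6
   vertex 0.0 2.6 1.6
  endloop
 endfacet
 facet normal -0.431 -0.716 0.549
  outer loop
   vertex 0.2 2.0 1.4
   vertex 2.8 1.2 2.4
   vertex 0.4 2.8 2.6
  endloop
 endfacet
 facet normal 0.892 -0.262 -0.367
  outer loop
   vertex 2.2 1.4 0.8
   vertex 2.8 4.0 0.4
   vertex 2.8 1.2 2.4
  endloop
 endfacet
 facet normal 0.504 -0.244 -0.829
  outer loop
   vertex 2.2 1.4 0.8
   vertex 1.6 2.2 0.2
   vertex 2.8 4.0 0.4
  endloop
 endfacet
 facet normal -0.290 -0.957 -0.011
  outer loop
   vertex 2.2 1.4 0.8
   vertex 2.8 1.2 2.4
   vertex 0.2 2.0 1.4
  endloop
 endfacet
 facet normal -0.388 -0.721 -0.573
  outer loop
   vertex 2.2 1.4 0.8
   vertex 0.2 2.0 1.4
   vertex 1.6 2.2 0.2
  endloop
 endfacet
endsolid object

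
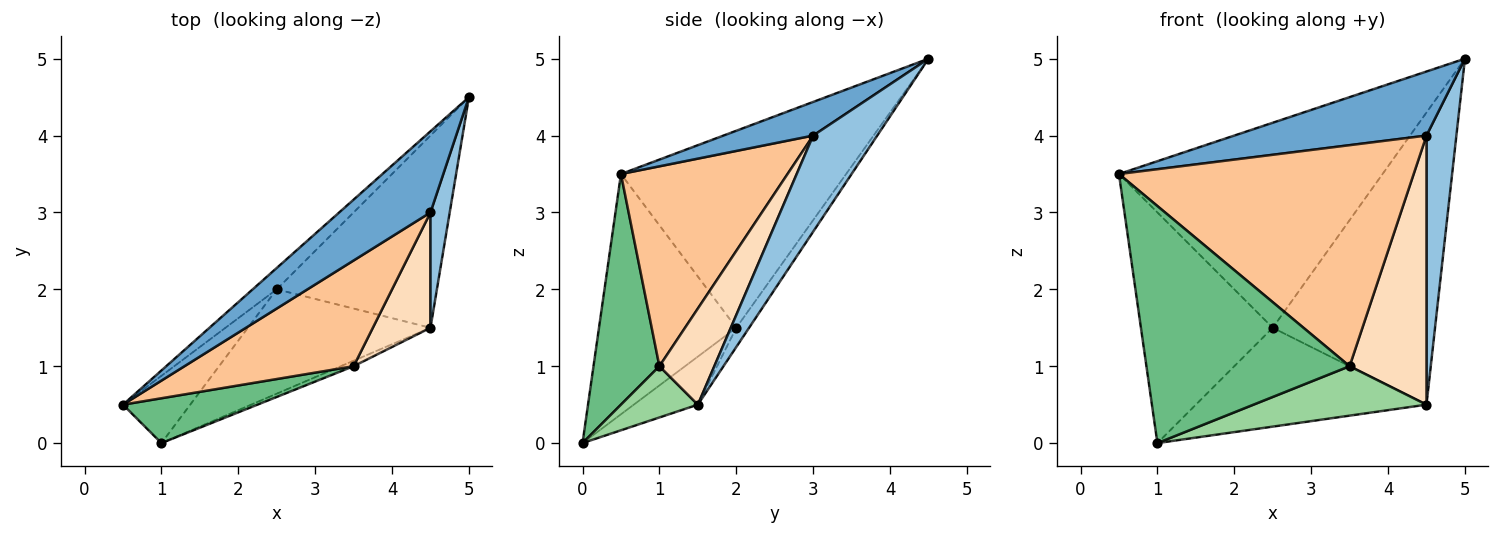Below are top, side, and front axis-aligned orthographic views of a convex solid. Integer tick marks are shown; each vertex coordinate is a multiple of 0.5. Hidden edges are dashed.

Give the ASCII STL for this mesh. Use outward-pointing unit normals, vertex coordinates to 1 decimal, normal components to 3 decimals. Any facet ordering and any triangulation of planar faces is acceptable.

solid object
 facet normal 0.278 -0.595 0.754
  outer loop
   vertex 4.5 3.0 4.0
   vertex 5.0 4.5 5.0
   vertex 0.5 0.5 3.5
  endloop
 endfacet
 facet normal 0.892 -0.416 0.178
  outer loop
   vertex 4.5 3.0 4.0
   vertex 4.5 1.5 0.5
   vertex 5.0 4.5 5.0
  endloop
 endfacet
 facet normal -0.647 0.758 -0.079
  outer loop
   vertex 2.5 2.0 1.5
   vertex 0.5 0.5 3.5
   vertex 5.0 4.5 5.0
  endloop
 endfacet
 facet normal -0.707 0.679 -0.198
  outer loop
   vertex 2.5 2.0 1.5
   vertex 1.0 0.0 0.0
   vertex 0.5 0.5 3.5
  endloop
 endfacet
 facet normal -0.066 0.834 -0.548
  outer loop
   vertex 2.5 2.0 1.5
   vertex 5.0 4.5 5.0
   vertex 4.5 1.5 0.5
  endloop
 endfacet
 facet normal -0.188 0.676 -0.713
  outer loop
   vertex 2.5 2.0 1.5
   vertex 4.5 1.5 0.5
   vertex 1.0 0.0 0.0
  endloop
 endfacet
 facet normal 0.454 -0.804 0.384
  outer loop
   vertex 3.5 1.0 1.0
   vertex 4.5 3.0 4.0
   vertex 0.5 0.5 3.5
  endloop
 endfacet
 facet normal 0.549 -0.768 0.329
  outer loop
   vertex 3.5 1.0 1.0
   vertex 4.5 1.5 0.5
   vertex 4.5 3.0 4.0
  endloop
 endfacet
 facet normal 0.304 -0.936 0.177
  outer loop
   vertex 3.5 1.0 1.0
   vertex 0.5 0.5 3.5
   vertex 1.0 0.0 0.0
  endloop
 endfacet
 facet normal 0.404 -0.909 -0.101
  outer loop
   vertex 3.5 1.0 1.0
   vertex 1.0 0.0 0.0
   vertex 4.5 1.5 0.5
  endloop
 endfacet
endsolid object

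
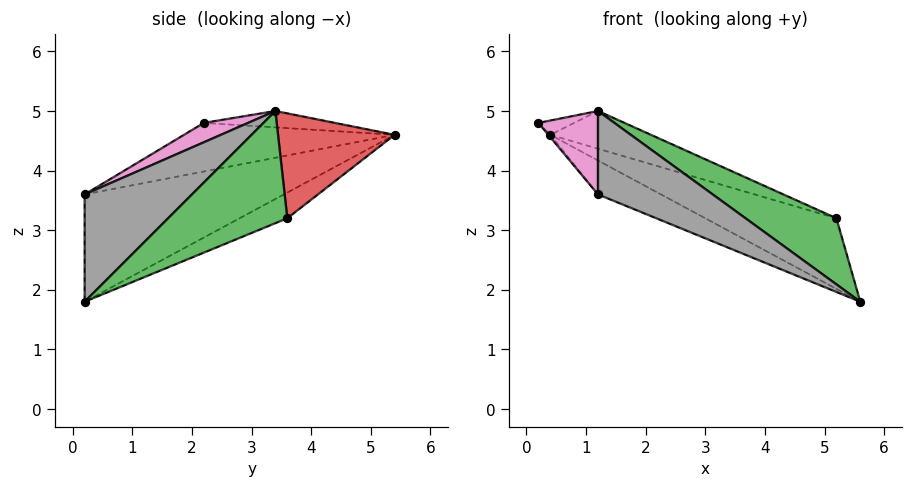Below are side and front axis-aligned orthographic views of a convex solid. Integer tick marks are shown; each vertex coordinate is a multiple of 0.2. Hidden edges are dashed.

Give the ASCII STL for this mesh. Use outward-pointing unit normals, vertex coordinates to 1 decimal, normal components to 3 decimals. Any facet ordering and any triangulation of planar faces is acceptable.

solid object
 facet normal -0.284 0.077 0.956
  outer loop
   vertex 1.2 3.4 5.0
   vertex 0.4 5.4 4.6
   vertex 0.2 2.2 4.8
  endloop
 endfacet
 facet normal -0.132 0.364 -0.922
  outer loop
   vertex 5.2 3.6 3.2
   vertex 5.6 0.2 1.8
   vertex 0.4 5.4 4.6
  endloop
 endfacet
 facet normal 0.403 -0.307 0.862
  outer loop
   vertex 5.2 3.6 3.2
   vertex 1.2 3.4 5.0
   vertex 5.6 0.2 1.8
  endloop
 endfacet
 facet normal 0.375 0.324 0.869
  outer loop
   vertex 5.2 3.6 3.2
   vertex 0.4 5.4 4.6
   vertex 1.2 3.4 5.0
  endloop
 endfacet
 facet normal -0.762 0.007 -0.647
  outer loop
   vertex 1.2 0.2 3.6
   vertex 0.2 2.2 4.8
   vertex 0.4 5.4 4.6
  endloop
 endfacet
 facet normal -0.376 0.119 -0.919
  outer loop
   vertex 1.2 0.2 3.6
   vertex 0.4 5.4 4.6
   vertex 5.6 0.2 1.8
  endloop
 endfacet
 facet normal 0.285 -0.384 0.878
  outer loop
   vertex 1.2 0.2 3.6
   vertex 1.2 3.4 5.0
   vertex 0.2 2.2 4.8
  endloop
 endfacet
 facet normal 0.351 -0.375 0.858
  outer loop
   vertex 1.2 0.2 3.6
   vertex 5.6 0.2 1.8
   vertex 1.2 3.4 5.0
  endloop
 endfacet
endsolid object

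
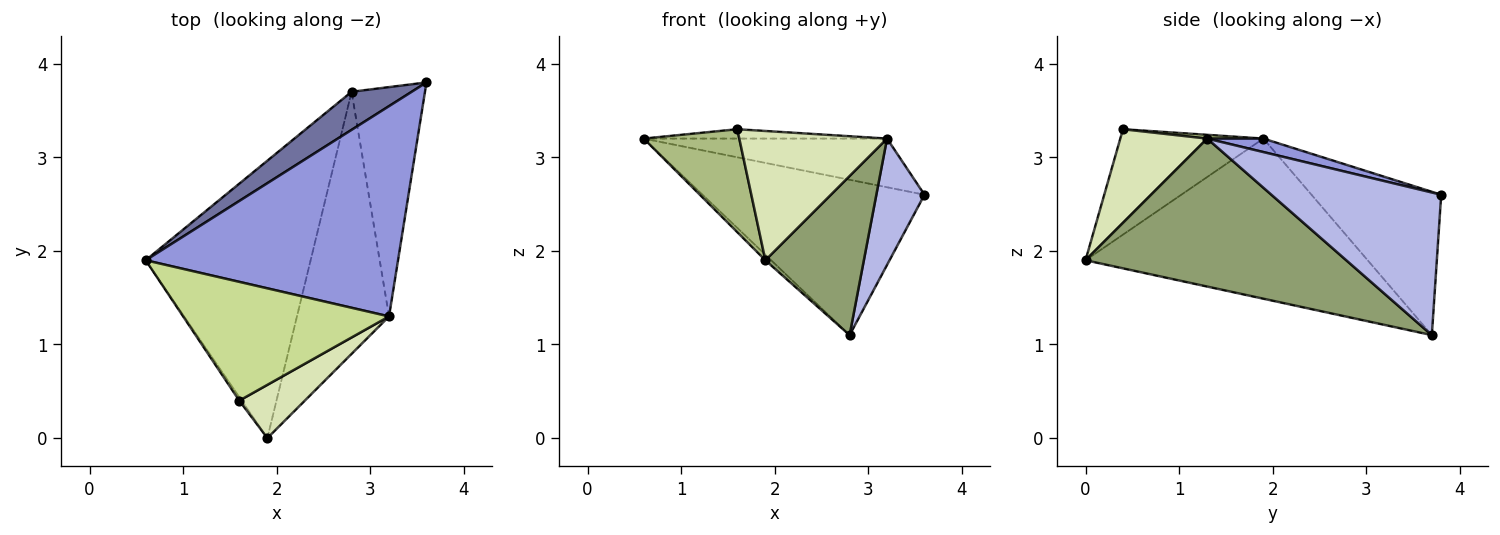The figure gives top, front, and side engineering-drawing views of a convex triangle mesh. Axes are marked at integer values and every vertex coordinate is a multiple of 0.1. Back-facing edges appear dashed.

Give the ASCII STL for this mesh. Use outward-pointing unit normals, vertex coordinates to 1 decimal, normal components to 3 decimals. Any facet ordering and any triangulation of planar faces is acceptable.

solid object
 facet normal -0.494 0.845 0.207
  outer loop
   vertex 2.8 3.7 1.1
   vertex 0.6 1.9 3.2
   vertex 3.6 3.8 2.6
  endloop
 endfacet
 facet normal -0.697 0.014 -0.717
  outer loop
   vertex 2.8 3.7 1.1
   vertex 1.9 0.0 1.9
   vertex 0.6 1.9 3.2
  endloop
 endfacet
 facet normal 0.052 0.225 0.973
  outer loop
   vertex 3.2 1.3 3.2
   vertex 3.6 3.8 2.6
   vertex 0.6 1.9 3.2
  endloop
 endfacet
 facet normal 0.862 -0.244 -0.444
  outer loop
   vertex 3.2 1.3 3.2
   vertex 2.8 3.7 1.1
   vertex 3.6 3.8 2.6
  endloop
 endfacet
 facet normal 0.808 -0.305 -0.503
  outer loop
   vertex 3.2 1.3 3.2
   vertex 1.9 0.0 1.9
   vertex 2.8 3.7 1.1
  endloop
 endfacet
 facet normal -0.831 -0.555 -0.019
  outer loop
   vertex 1.6 0.4 3.3
   vertex 0.6 1.9 3.2
   vertex 1.9 0.0 1.9
  endloop
 endfacet
 facet normal 0.018 0.079 0.997
  outer loop
   vertex 1.6 0.4 3.3
   vertex 3.2 1.3 3.2
   vertex 0.6 1.9 3.2
  endloop
 endfacet
 facet normal 0.478 -0.812 0.334
  outer loop
   vertex 1.6 0.4 3.3
   vertex 1.9 0.0 1.9
   vertex 3.2 1.3 3.2
  endloop
 endfacet
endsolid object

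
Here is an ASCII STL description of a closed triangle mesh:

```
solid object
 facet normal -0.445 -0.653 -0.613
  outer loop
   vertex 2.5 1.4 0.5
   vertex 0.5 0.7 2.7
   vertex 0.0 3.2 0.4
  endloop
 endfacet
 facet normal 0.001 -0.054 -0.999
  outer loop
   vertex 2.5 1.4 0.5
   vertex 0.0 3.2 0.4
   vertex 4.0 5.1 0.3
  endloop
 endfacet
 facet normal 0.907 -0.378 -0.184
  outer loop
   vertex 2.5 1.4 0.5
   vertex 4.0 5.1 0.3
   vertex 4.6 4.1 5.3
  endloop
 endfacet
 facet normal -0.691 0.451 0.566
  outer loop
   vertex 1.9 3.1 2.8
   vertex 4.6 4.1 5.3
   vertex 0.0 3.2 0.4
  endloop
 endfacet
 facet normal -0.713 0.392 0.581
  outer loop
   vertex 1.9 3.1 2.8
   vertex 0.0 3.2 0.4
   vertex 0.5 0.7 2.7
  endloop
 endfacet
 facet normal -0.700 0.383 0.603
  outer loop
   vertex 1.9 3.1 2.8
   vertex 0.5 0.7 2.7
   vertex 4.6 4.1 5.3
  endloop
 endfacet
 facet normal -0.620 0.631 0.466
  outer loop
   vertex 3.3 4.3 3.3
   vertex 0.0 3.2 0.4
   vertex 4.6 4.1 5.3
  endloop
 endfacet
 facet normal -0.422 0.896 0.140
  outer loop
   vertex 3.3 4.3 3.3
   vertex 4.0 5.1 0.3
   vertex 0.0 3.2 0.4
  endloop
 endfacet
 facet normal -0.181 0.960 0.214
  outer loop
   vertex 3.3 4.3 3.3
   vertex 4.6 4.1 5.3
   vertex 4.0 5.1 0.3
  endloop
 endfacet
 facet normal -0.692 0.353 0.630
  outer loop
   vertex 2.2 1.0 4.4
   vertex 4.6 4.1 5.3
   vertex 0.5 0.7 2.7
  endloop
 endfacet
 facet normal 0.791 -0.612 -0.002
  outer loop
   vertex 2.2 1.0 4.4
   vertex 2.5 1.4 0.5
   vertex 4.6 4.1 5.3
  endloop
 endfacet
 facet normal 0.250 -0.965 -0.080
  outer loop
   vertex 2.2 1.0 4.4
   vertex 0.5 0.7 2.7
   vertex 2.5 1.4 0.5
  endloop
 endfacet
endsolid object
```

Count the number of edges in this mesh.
18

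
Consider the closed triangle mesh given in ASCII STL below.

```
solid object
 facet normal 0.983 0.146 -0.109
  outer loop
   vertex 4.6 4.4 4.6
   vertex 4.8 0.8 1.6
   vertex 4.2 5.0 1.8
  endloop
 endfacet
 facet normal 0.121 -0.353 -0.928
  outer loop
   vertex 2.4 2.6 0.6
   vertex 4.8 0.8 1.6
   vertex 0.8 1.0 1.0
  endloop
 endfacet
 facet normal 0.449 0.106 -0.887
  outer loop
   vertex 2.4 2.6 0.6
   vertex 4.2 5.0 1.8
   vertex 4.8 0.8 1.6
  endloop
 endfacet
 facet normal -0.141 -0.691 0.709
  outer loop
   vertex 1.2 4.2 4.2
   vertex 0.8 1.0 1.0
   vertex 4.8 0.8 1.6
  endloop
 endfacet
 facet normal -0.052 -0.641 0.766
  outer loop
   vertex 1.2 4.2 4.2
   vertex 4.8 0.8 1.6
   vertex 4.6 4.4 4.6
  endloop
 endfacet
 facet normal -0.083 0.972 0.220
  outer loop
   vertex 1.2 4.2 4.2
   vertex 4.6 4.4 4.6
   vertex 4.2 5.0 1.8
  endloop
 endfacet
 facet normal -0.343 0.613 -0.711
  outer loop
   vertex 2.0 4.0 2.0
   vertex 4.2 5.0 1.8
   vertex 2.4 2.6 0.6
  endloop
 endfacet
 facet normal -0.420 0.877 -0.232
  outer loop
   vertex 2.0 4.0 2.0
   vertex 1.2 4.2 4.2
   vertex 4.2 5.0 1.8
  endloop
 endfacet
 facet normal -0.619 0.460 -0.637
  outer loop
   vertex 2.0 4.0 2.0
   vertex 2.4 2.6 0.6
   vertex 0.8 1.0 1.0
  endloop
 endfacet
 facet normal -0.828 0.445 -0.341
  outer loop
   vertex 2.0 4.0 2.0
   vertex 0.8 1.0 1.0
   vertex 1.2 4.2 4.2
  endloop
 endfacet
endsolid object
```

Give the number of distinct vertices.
7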